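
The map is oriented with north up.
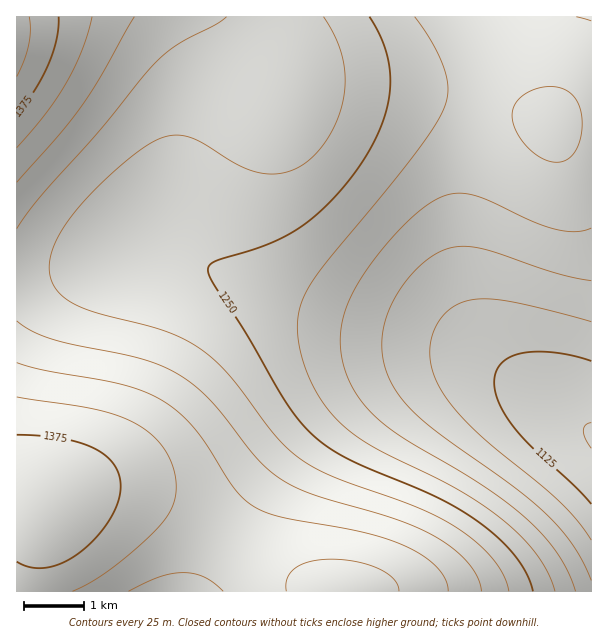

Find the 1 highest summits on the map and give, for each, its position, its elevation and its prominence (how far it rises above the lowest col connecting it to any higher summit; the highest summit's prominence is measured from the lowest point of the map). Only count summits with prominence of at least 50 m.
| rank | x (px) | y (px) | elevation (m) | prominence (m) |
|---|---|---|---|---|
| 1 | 41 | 503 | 1396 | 106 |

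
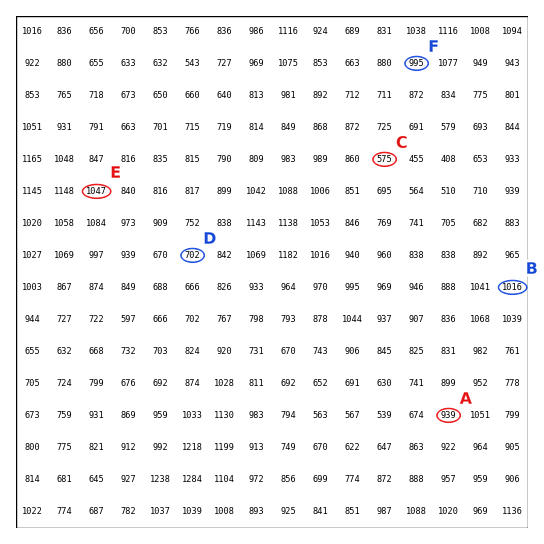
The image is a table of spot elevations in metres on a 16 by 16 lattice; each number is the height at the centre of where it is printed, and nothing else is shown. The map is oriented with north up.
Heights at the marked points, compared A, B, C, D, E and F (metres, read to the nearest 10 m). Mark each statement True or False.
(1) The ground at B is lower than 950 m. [False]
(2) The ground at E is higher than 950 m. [True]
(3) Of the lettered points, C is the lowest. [True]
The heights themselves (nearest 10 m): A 940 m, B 1020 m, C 570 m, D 700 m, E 1050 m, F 1000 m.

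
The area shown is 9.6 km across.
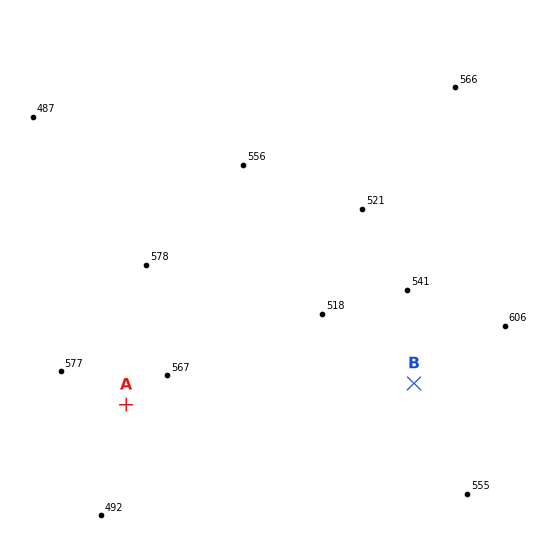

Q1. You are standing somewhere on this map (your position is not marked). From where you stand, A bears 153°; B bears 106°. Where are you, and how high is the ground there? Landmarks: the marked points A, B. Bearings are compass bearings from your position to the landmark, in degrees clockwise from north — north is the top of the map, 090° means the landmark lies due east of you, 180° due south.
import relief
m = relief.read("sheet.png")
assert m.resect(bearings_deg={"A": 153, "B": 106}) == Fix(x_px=64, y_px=283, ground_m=550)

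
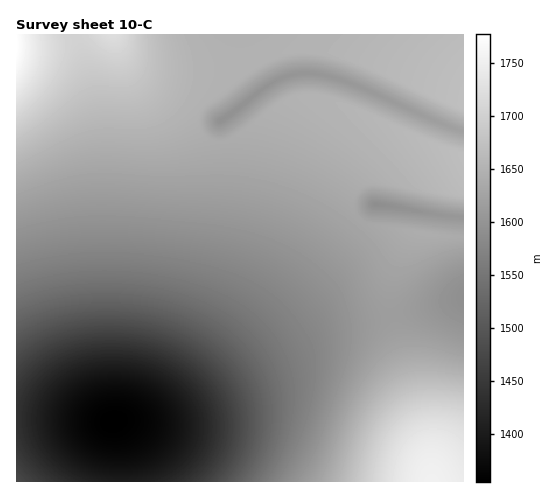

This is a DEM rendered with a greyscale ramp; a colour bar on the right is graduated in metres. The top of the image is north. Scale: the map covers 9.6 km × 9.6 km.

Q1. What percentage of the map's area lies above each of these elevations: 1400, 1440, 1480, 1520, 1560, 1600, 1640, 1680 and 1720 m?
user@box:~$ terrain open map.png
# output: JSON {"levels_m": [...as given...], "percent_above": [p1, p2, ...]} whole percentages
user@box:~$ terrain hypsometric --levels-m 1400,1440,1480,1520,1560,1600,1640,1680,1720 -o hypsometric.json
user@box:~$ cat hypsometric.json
{"levels_m": [1400, 1440, 1480, 1520, 1560, 1600, 1640, 1680, 1720], "percent_above": [94, 89, 84, 80, 73, 59, 32, 9, 3]}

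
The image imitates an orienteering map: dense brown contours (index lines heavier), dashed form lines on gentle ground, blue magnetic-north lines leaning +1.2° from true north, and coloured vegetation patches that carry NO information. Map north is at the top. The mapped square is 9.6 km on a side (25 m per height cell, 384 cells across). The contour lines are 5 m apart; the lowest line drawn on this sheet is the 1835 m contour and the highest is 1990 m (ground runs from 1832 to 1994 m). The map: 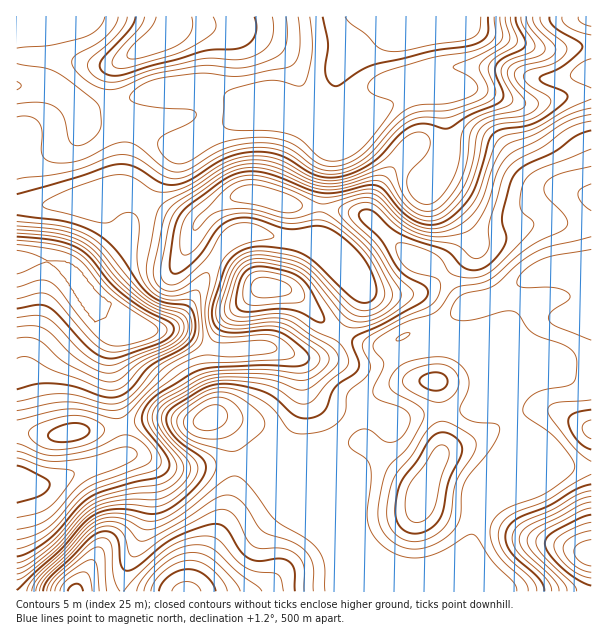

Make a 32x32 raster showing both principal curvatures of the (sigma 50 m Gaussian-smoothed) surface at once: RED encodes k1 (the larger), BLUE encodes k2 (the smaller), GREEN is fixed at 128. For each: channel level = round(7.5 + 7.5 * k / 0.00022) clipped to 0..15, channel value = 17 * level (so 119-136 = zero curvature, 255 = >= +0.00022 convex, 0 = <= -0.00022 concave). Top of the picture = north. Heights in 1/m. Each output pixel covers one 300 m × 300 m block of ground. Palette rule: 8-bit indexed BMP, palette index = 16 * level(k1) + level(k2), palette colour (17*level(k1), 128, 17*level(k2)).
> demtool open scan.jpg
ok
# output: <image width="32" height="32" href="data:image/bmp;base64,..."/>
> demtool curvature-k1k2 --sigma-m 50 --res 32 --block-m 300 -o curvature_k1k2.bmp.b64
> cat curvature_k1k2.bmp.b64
<image width="32" height="32" href="data:image/bmp;base64,Qk02CAAAAAAAADYEAAAoAAAAIAAAACAAAAABAAgAAAAAAAAEAAATCwAAEwsAAAABAAAAAAAAAIAAABGAAAAigAAAM4AAAESAAABVgAAAZoAAAHeAAACIgAAAmYAAAKqAAAC7gAAAzIAAAN2AAADugAAA/4AAAACAEQARgBEAIoARADOAEQBEgBEAVYARAGaAEQB3gBEAiIARAJmAEQCqgBEAu4ARAMyAEQDdgBEA7oARAP+AEQAAgCIAEYAiACKAIgAzgCIARIAiAFWAIgBmgCIAd4AiAIiAIgCZgCIAqoAiALuAIgDMgCIA3YAiAO6AIgD/gCIAAIAzABGAMwAigDMAM4AzAESAMwBVgDMAZoAzAHeAMwCIgDMAmYAzAKqAMwC7gDMAzIAzAN2AMwDugDMA/4AzAACARAARgEQAIoBEADOARABEgEQAVYBEAGaARAB3gEQAiIBEAJmARACqgEQAu4BEAMyARADdgEQA7oBEAP+ARAAAgFUAEYBVACKAVQAzgFUARIBVAFWAVQBmgFUAd4BVAIiAVQCZgFUAqoBVALuAVQDMgFUA3YBVAO6AVQD/gFUAAIBmABGAZgAigGYAM4BmAESAZgBVgGYAZoBmAHeAZgCIgGYAmYBmAKqAZgC7gGYAzIBmAN2AZgDugGYA/4BmAACAdwARgHcAIoB3ADOAdwBEgHcAVYB3AGaAdwB3gHcAiIB3AJmAdwCqgHcAu4B3AMyAdwDdgHcA7oB3AP+AdwAAgIgAEYCIACKAiAAzgIgARICIAFWAiABmgIgAd4CIAIiAiACZgIgAqoCIALuAiADMgIgA3YCIAO6AiAD/gIgAAICZABGAmQAigJkAM4CZAESAmQBVgJkAZoCZAHeAmQCIgJkAmYCZAKqAmQC7gJkAzICZAN2AmQDugJkA/4CZAACAqgARgKoAIoCqADOAqgBEgKoAVYCqAGaAqgB3gKoAiICqAJmAqgCqgKoAu4CqAMyAqgDdgKoA7oCqAP+AqgAAgLsAEYC7ACKAuwAzgLsARIC7AFWAuwBmgLsAd4C7AIiAuwCZgLsAqoC7ALuAuwDMgLsA3YC7AO6AuwD/gLsAAIDMABGAzAAigMwAM4DMAESAzABVgMwAZoDMAHeAzACIgMwAmYDMAKqAzAC7gMwAzIDMAN2AzADugMwA/4DMAACA3QARgN0AIoDdADOA3QBEgN0AVYDdAGaA3QB3gN0AiIDdAJmA3QCqgN0Au4DdAMyA3QDdgN0A7oDdAP+A3QAAgO4AEYDuACKA7gAzgO4ARIDuAFWA7gBmgO4Ad4DuAIiA7gCZgO4AqoDuALuA7gDMgO4A3YDuAO6A7gD/gO4AAID/ABGA/wAigP8AM4D/AESA/wBVgP8AZoD/AHeA/wCIgP8AmYD/AKqA/wC7gP8AzID/AN2A/wDugP8A/4D/AOD3/PqXg6O4uqqpqKanqJd2dXd3d4eHh3eHdWNicpGxcZS39+eEgYa5qZiHdoaouZaFh4eGhISFd3aEhYaXuNp0cXTn+beCg5eop5Z2dZeXloWHhZWmloWFdJXH2OfoyXZzcqf66bWThpemp4eGhoWFh4eVp7mpqJWUpcfIx6iod3Vyo8fHtoV1l6eol4d2dneHhoWXqbmoloWUlYV2h6l2dXOTpJamhnWGp6eXhnZ3h3d3dYaoyah1dYeEc3OFpnODgoGCc4WEY3OUpZZ2d3d3d3Z2lZfIx4Z0hnd3dXOThaeWhIJxYmBwkqKklnZ3h4eHh5aVdafYuJeEd3d3c6TW6Onpx6WDgqfauKaGh5aXl5eYmIZ0l8motqeFdnSGuaenuMnX1NPl+frauaenp5aGhoeWdmSEtIV1lqaWp8fIdoaWlnaElMfIyOrat6eYhYWXl5aFdYWllXV3hqeol4aGhpaXdnR1lYODuMnHt7ilpaioprfI2cq4hHeHhYWFhZeXhpeGlLbYyKaigoOVlINig4OElaWnuaWFd4eHd3aHmZiXl4VygoOU1MKAcHBgcIKTpcjIlYODhYd3h4d1dYaYmJiHc3RxYFBg4+SkcmKGyPbkxej4x4eFhXd2lpiXmIenl3R1g4CSopC1+vnIpcXn14RTc6W2xci4lYWXl5eXd6eWdIGRptrrwpCn+Ono+OeWclJykXGEuMjWp4aGdnZ2poRzgajW2OqngJLb+/nap4B1cZW3prSkdZbHuKeXl3GBcVGV16aGx+iToNbIlaSQhXNyp+n5yIZUZJaouLincnN0ldbHhnWX6LdwgICAgHRycab299bFxZV1hISGhobn19fXt5d2hJbZ95NgYJOlk6PX+fe1YnO1pqeXhnV1hdfYx7iYh4altMf39vb3+Pn19fj7x1NBU4aWp6iXh4eYh5enuLiouLaThKfp+vnox7WkpufUcmRzZIanmJioqJiGhYV2l6ioh2RjhKe5qJeVU0JTpPSldXVzdqipqJiYh5eGdXSFlpWEZHOCk5SWppRyYmBjxuiohXOFt6eHl4eHmIiHdnaGlpaGhoSDg4ODk4R3d3GFydm1pLfJuKa3uKiomIeGd4eYqLe4qId1doaGl4eHdYGjp5alpqeEYoOWp4WGhYWEk4JzdYWWlnV1dYaYhpaWlpOCc3JhcJCCkoGBhXV1lrfHlGFxcnOEhnWFppaGlqfIyKaWhYSl2fn4x7iop6bG1/j4x6eWhpeYl6enh3Z2hZWWyNjn5ebYpZOVt4eHh4Z1ltjo2Li2p6iYl5iHhoeHdXOCgnNkcoCAgZKSdnZ2dmVkhKaoqJaXmJiIiIeGd4eGd3eHd2KUttjZyMg="/>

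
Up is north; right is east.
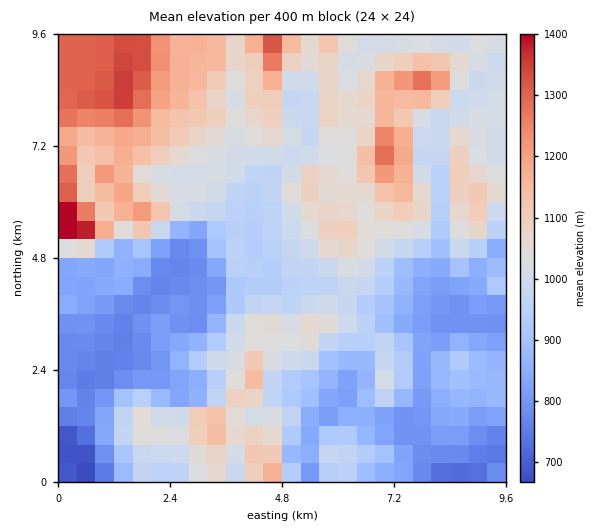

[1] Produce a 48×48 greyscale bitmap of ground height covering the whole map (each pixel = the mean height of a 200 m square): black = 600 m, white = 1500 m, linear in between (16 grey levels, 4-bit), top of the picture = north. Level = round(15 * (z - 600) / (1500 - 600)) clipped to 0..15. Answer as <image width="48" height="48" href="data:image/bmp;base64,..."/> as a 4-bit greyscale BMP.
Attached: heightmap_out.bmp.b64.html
<image width="48" height="48" href="data:image/bmp;base64,Qk32BAAAAAAAAHYAAAAoAAAAMAAAADAAAAABAAQAAAAAAIAEAAATCwAAEwsAABAAAAAAAAAAAAAAABEREQAiIiIAMzMzAERERABVVVUAZmZmAHd3dwCIiIgAmZmZAKqqqgC7u7sAzMzMAN3d3QDu7u4A////ACERI0VmZmZ3h2Z5qXUzVmVUREQyIiIiMyERI0VmZmZ4h3aJqWQ0VmZVVEQzIiIiMyERI0VmZmZ4h3eJqFQ1ZmZmVUQzMzMyIxESNFZnd3d4iHeJl1RFZmZVVUMzMzMzIhEiNGd3d3eJmIeJh2RFZmVVRDMzMzMzMxIjNWd4d3eJqYeIh3VEVVVUQzMzREQzMyMzNFeId3eJqYd3d3ZEREVEQzMzREQzNDMzNFd3dmZ4iId3d2ZUM0REREMzRERERDMzNFZ2ZURVZ4iHZmVVQzRFZUQzRERERTMyM0VVRDM0VomYZlVVRDRFd2RERFVVVTMyIzNEMzM0VnipdVVVVENFd2VERVVVVTMzMzMzNERFZmiZdmZlVERFZ2VERVVVRDMzMzMzM0VWdmiZdmZmVURFZ2VERVVVRDMzMzMzNEVWdmiId3d3ZVVVZ2VERWVVRDMzMzMzNERVZmeHd3d3ZVZVZ2VERFVERDMzMzMzREREVWd3d3eHdmZmZlRDM0RDMzMzMzMzQzMzRWd3h3eIh3dmVURDMzMzMzMzMzMzRDMzRWd3h3d4h3ZlVUREMzMzM0REMzMzMzMzNFZndmZnd2ZlVVREMzMzM0RERDMzMzMzNFVmZmZmZmZmVVREMzNEREREREQzMzMzNFZlVmZmZmZmZVREM0NEVURERERDMzMzNFZlVmZmZmd2ZVREREREVkREREVDMzMzNFZmVmZmZnd2ZVRERFVEVkRERERUMzMzRWZmVmZmd3d3ZlVURFZURVZmVERVQzMzRmZmZmZnd4h3dmZlVWZlRJmZdlVVQzMzVmZmZmZ3iIiHd3dmVWd2VN3cuGeHZUM0VmZmZmd3iIiHd3d2VXiHZe7tuYmqh2VEVmZmZmd4iIh3eHeHZXiYdu7bqIq6qHZmZmZmZmd4iIh3iIiHZXiYdty5iJqqmHd3dmZmZneIiId3iJmHZnmYd9uYiaqZh3d3d2ZmZniIh4d4iZmHZnmYd8uImqmId3d3d2ZmZniIh4iImamHZomYiMuIq6h3d3d3d3ZmZniIh3eJqqmGZomId8uYq6mHd3d3d3dmZmeIh3eKu6l2ZomHd7qYmqqYiHd3d3d3ZmZ3d3eKu7l2Z4h3d6qYiZmZmYh3d3d3d3dnd3eKvLl2Z4h3d6mZmZmZmZiId3d3h3dmd3d5u7l2Z4h3d6qZqqqqmZiIiHd4iHdmeId4q6l2Z3d3d7uqq7u6mZmYiId4mHZmeId4mph2Znd3d7zLvMy6qZmZiId5mGZniId4mZh3dmd3d8zMzMzLqpmZiHd5l2ZniId5mZiIh2d3d8zMzN3LqqmZiHd5mGZniId5qqqqqHZ3d8zMzM3LqqmZmHd5qHZniHd5mqu8uXZnd8zMzM3MuqmZmId5unZniHd4mqq7uodmd8zMzM3cuqmZmYd5u4d4h3d3iZmqqYh2Z8zMzM3cuqmZmYeJu5h4iHd3d4iIiHd3dszMzMzMupmaqYiKzKh4mHd3d3d3d3d3d8zMzMzMupmaqYibzKh4mYd3d3d3d3d3dw=="/>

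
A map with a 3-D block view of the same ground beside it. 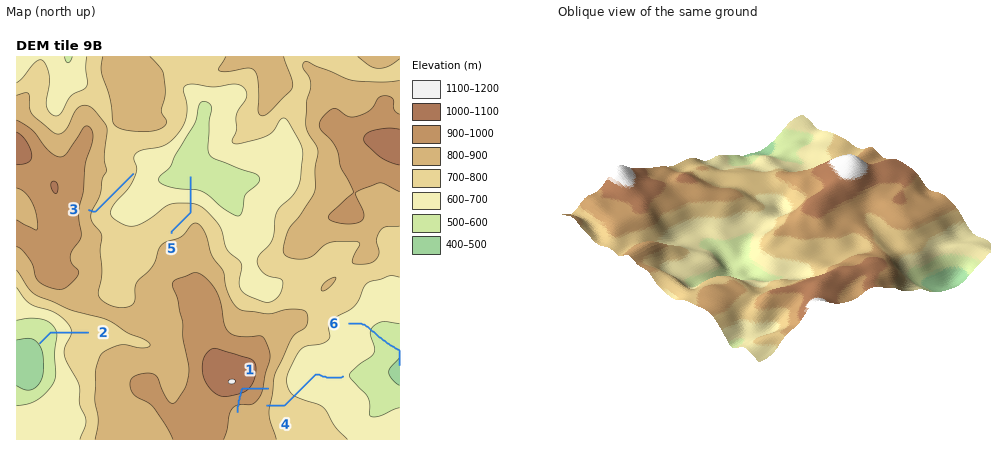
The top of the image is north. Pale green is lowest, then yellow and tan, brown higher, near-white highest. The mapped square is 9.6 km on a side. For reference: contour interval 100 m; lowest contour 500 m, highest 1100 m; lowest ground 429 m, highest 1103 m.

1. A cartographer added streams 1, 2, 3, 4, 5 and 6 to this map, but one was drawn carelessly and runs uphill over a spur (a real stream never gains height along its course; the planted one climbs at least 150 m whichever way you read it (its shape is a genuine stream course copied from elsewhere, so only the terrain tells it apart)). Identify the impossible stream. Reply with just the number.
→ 1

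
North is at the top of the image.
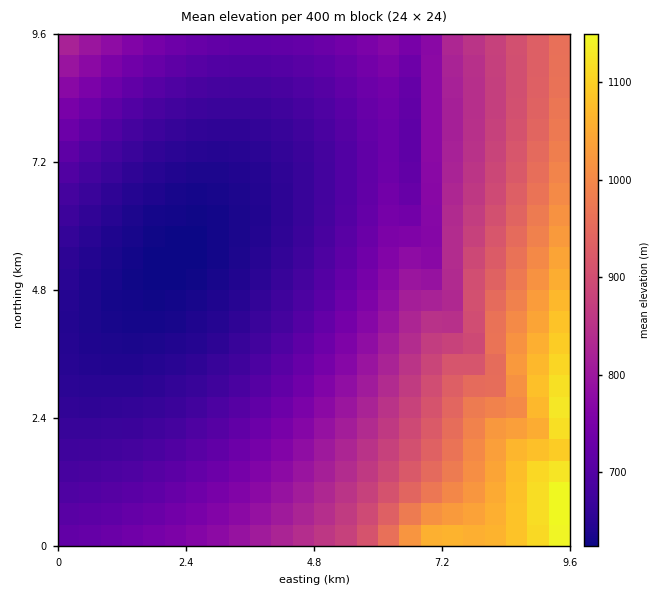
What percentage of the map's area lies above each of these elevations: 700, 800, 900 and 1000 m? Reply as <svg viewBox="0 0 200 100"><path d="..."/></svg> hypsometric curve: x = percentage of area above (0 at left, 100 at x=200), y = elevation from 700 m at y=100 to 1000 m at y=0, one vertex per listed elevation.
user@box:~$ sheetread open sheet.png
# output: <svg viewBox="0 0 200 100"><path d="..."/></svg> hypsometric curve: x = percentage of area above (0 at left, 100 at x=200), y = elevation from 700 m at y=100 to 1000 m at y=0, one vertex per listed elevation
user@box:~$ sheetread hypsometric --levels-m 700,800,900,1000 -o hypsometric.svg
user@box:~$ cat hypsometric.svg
<svg viewBox="0 0 200 100"><path d="M130 100l-58-33-30-34-22-33"/></svg>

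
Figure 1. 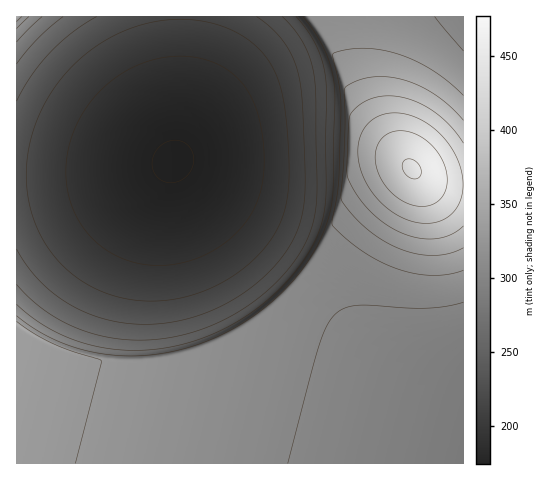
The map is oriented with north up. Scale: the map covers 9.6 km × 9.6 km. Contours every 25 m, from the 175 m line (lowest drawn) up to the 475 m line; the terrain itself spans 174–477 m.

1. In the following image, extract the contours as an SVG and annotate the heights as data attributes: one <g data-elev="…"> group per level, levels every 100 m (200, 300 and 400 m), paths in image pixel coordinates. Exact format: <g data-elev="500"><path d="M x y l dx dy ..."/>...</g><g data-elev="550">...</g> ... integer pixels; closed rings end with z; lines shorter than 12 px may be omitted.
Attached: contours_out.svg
<g data-elev="200"><path d="M150 265l-20-4-19-8-16-12-13-16-10-18-5-20-1-21 3-21 8-21 12-20 14-16 18-14 20-10 21-6 21-2 20 3 17 6 14 9 11 13 8 15 7 21 4 24 0 24-3 21-6 16-9 14-11 13-15 12-17 9-17 6-18 3z"/></g><g data-elev="300"><path d="M17 42l25-25"/><path d="M296 17l11 13 8 14 6 13 4 16 2 22-1 100-3 23-8 22-14 24-18 22-29 25-33 19-34 13-21 5-19 2-35-1-35-8-32-15-28-22"/></g><g data-elev="400"><path d="M463 143l-11-16-15-13-17-10-16-6-18-2-15 3-13 7-7 7-1 4-3 43 0 16 10 19 15 18 12 10 12 7 13 6 12 2 12 1 12-2 10-5 8-6"/></g>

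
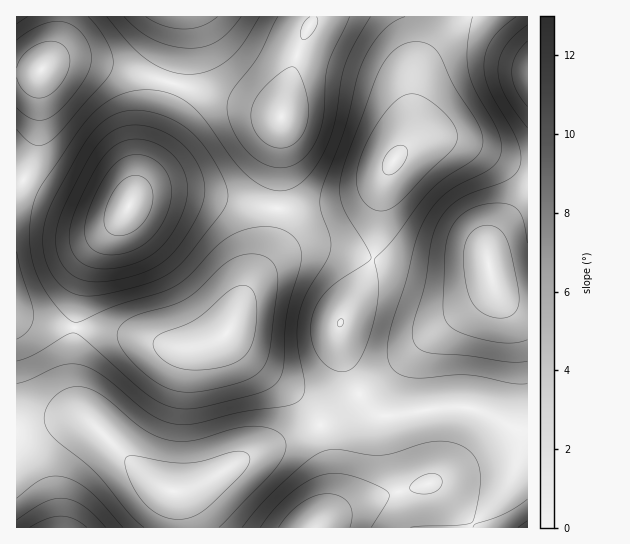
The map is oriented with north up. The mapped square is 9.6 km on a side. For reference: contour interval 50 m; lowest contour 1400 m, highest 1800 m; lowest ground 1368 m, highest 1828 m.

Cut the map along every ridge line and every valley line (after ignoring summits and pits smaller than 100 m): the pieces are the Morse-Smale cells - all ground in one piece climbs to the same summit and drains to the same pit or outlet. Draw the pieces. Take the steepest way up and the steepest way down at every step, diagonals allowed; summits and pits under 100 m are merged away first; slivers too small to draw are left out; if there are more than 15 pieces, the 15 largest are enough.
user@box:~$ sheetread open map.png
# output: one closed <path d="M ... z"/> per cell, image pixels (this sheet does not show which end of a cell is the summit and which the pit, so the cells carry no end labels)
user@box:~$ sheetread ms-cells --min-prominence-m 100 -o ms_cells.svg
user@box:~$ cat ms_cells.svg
<path d="M450 139l-24 0-12 4-13 9-10 13-10 26-4 48-5 24-11 24-21 36-1 11 2 17 8 24 10 19 5 8 14 13 13 1 46-8 25-1 21 5 32 17 12 2 1-266-21-5-34-15z"/><path d="M58 16l-42 1 0 298 21 8 37 5 3-25 8-32 14-26 22-27 11-17 39-118-32-10-56-12-25 0-15 7 13-25 3-14z"/><path d="M83 328l-8 1-3 21 1 39 6 18 4 7 50 50 24 20 12 7 8 1 16-4 74-41 53-22-8-15-14-14-52-40-20-23-4 4-19 8-22 3-51-13z"/><path d="M462 407l-25 1-46 8-34-5-35 13-2 2 8 23 4 37-4 23-11 18 210 1 1-97-13-2-32-17z"/><path d="M186 193l-43 2-6 2-8 8-8 13-22 27-11 20-11 38-2 25 48 5 58 15 17-1 13-4 11-6 7-7 11-27 29-54 6-19 2-21z"/><path d="M426 16l-113 1-17 40-15 57-3 94 31 1 34-6 24-11 17-15 21-31 6-12 2-57 12-40z"/><path d="M386 173l-15 16-28 14-34 6-31-1-9 41-17 30-25 54 2 6 17 17 52 40 14 14 9 15 36-14 18 2-11-11-15-27-8-24-2-21 2-11 20-32 11-24 5-24 4-48z"/><path d="M527 16l-100 1-2 20-12 40-1 50-9 24 11-8 12-4 24 0 23 6 38 16 17 2z"/><path d="M81 419l-23 1-42 10 0 97 163 1 1-17-4-18-15-6-10-7-58-56z"/><path d="M173 83l-2 0-39 118 7-5 12-3 35 0 91 15 4-91-22-9z"/><path d="M319 425l-52 22-74 41-15 3-2 3 4 17 0 16 137 1 11-19 4-23-4-37z"/><path d="M313 16l-131 0-3 38-7 28 109 34 15-59 8-22 8-13z"/><path d="M181 16l-122 0-3 27-7 16-5 7 14-5 25 0 30 6 58 16 9-38z"/><path d="M18 316l-2 1 0 112 7 0 43-10 15 0 8 2-10-14-6-18-1-39 3-21-38-6z"/>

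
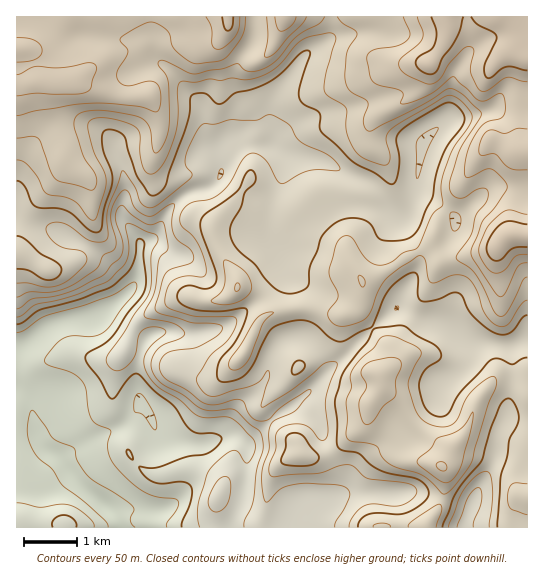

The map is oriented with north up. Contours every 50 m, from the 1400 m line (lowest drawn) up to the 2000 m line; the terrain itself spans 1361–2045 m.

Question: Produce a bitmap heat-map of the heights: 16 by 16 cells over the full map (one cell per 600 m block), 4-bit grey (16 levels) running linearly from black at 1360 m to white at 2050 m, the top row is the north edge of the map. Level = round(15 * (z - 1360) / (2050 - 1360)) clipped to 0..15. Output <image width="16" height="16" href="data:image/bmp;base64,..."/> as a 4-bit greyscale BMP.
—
<image width="16" height="16" href="data:image/bmp;base64,Qk32AAAAAAAAAHYAAAAoAAAAEAAAABAAAAABAAQAAAAAAIAAAAATCwAAEwsAABAAAAAAAAAAAAAAABEREQAiIiIAMzMzAERERABVVVUAZmZmAHd3dwCIiIgAmZmZAKqqqgC7u7sAzMzMAN3d3QDu7u4A////ACIRJFZmeJh5ERIzVnd4mnkREyNFiJqrmREiJFZ3qqmoEjNXiIermJkSNFaJiIqYiDIjV3mZqIiZdkJoqYmpiauYdFeYiama3YiFaJiImIrOmqeHiIiIiryrqKd4d5mJzbuZuHd4qoi93My5mImryszd3Lu7mbzd3tzMzNvKu97u"/>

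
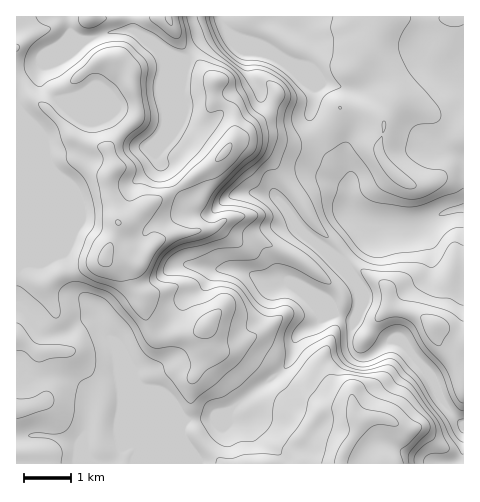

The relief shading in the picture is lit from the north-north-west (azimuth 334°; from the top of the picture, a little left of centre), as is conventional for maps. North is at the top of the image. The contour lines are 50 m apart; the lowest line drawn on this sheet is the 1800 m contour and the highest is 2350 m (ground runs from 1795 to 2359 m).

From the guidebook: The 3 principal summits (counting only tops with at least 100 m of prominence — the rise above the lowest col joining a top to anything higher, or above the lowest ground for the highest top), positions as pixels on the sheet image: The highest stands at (105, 258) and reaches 2359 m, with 564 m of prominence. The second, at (360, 420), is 2268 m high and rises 151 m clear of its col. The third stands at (433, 325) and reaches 2074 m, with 128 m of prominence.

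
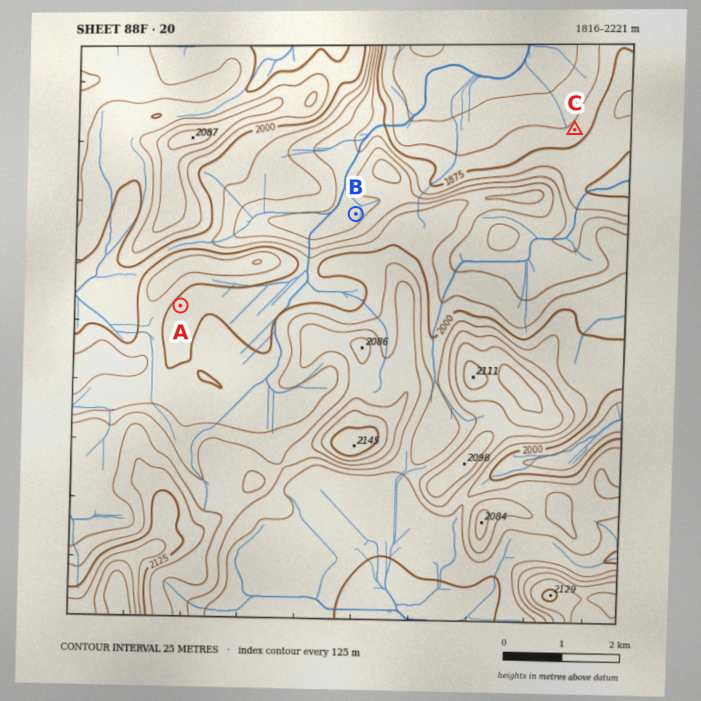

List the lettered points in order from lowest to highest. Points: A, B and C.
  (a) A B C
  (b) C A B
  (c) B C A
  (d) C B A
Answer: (d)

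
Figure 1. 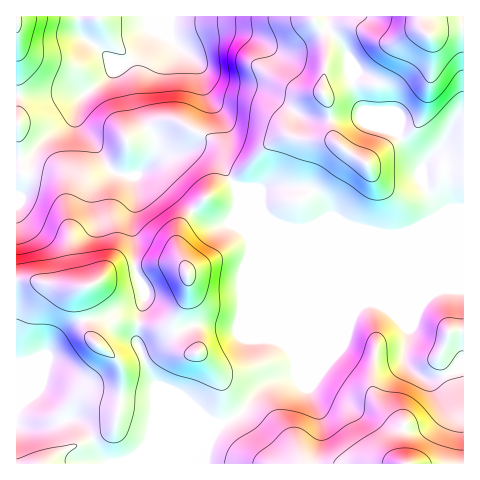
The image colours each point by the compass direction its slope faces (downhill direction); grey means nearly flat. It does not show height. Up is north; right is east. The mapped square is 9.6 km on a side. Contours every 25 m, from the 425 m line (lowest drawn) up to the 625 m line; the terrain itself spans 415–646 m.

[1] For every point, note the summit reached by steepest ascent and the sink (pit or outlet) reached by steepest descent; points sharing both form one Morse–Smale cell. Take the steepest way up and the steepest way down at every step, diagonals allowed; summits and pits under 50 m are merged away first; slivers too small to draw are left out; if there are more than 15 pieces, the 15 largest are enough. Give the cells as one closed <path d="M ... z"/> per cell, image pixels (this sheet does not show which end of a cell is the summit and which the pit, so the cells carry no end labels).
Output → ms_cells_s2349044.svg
<path d="M77 106l-4 10-10 10-16 10-10 11-7 14-5 26-5 9-4 0 0 267 188 1 5-20 8-14 7-8 14-7 26-30 13-6 18-4-1-20-42-99-3-18-12-30 0-20-18-30-13-10-11 0-15 6-15 2-28 20-13 0-11-4-7-8-13-23-14-16-2-6z"/><path d="M463 16l-305 0-15 30-17 18 6 6 2 7 2 24 5 15 15 27-2 15-6 8 17-10 15-2 15-6 14 1 10 9 16 27 35 34 17 8 15 1 10-3 36 0 37 9 32-4 46 0z"/><path d="M236 185l1 23 12 30 3 18 42 99 1 20-18 4-13 6-26 30-14 7-7 8-8 14-4 19 258 1 1-234-47 0-32 4-37-9-36 0-10 3-9 0-16-4-7-5z"/><path d="M78 16l-62 1 1 143 14-4 16-20 16-10 10-10 6-15 6-8 41-30-16-4-12-11-15-10-4-7z"/><path d="M125 64l-44 33-3 7-1 15 36 53 11 4 13 0 17-18 2-15-15-27-5-15-2-24-2-7z"/><path d="M32 155l-16 5 1 36 3 0 5-9z"/>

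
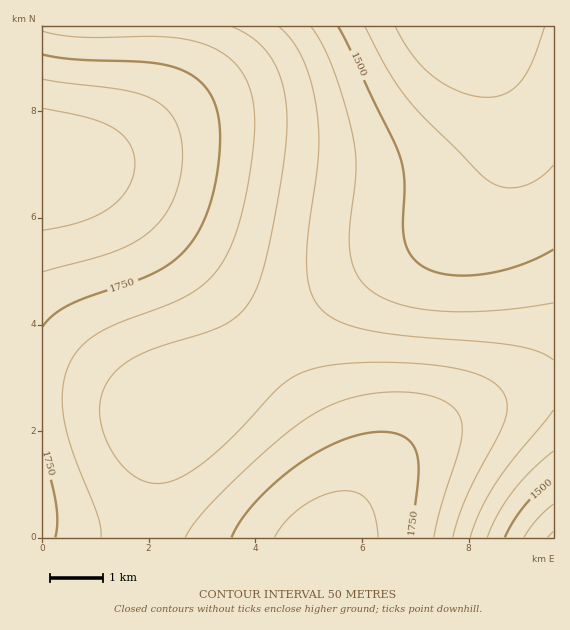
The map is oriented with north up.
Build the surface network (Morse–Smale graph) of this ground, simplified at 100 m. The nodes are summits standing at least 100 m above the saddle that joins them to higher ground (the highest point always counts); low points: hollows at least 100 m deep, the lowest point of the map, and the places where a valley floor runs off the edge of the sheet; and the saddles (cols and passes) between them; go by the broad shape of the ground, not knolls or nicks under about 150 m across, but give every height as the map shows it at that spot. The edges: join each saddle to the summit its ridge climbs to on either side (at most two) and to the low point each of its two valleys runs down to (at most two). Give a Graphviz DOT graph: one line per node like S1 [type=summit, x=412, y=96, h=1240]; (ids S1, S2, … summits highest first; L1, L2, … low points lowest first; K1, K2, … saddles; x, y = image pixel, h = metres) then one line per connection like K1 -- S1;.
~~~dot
graph terrain {
  S1 [type=summit, x=44, y=165, h=1895];
  S2 [type=summit, x=327, y=537, h=1828];
  L1 [type=low, x=461, y=27, h=1352];
  L2 [type=low, x=553, y=537, h=1391];
  K1 [type=saddle, x=144, y=537, h=1683];
  K2 [type=saddle, x=553, y=387, h=1608];
  K1 -- S1;
  K1 -- S2;
  K1 -- L1;
  K2 -- S2;
  K2 -- L1;
  K2 -- L2;
}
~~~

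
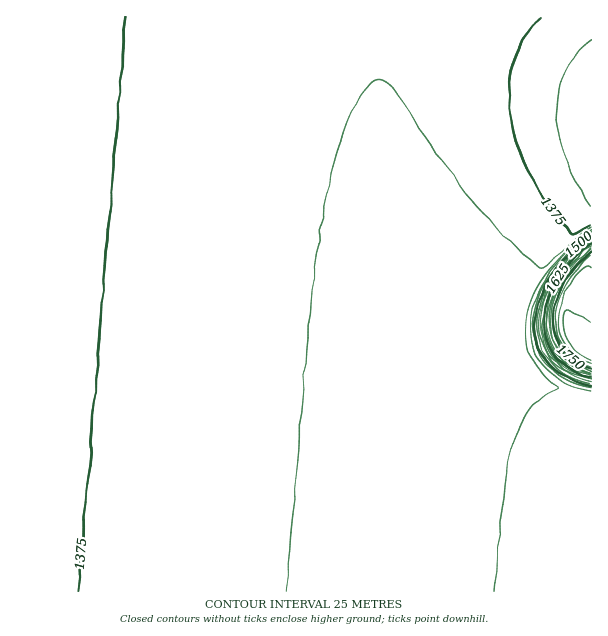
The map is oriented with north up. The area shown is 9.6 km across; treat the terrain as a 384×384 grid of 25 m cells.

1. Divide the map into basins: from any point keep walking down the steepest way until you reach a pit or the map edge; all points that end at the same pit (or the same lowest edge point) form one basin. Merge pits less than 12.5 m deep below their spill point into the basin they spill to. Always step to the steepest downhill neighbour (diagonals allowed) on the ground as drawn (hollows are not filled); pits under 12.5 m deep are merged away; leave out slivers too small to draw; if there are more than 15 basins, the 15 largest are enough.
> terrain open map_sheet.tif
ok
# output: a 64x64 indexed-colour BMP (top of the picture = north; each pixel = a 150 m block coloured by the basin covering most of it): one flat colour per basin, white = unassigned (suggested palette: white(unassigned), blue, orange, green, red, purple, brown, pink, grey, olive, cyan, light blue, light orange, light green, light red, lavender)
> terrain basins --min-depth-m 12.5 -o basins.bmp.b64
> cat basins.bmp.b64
<image width="64" height="64" href="data:image/bmp;base64,Qk12CAAAAAAAAHYAAAAoAAAAQAAAAEAAAAABAAQAAAAAAAAIAAATCwAAEwsAABAAAAAAAAAA////ALR3HwAOf/8ALKAsACgn1gC9Z5QAS1aMAMJ34wB/f38AIr28AM++FwDox64AeLv/AIrfmACWmP8A1bDFABERERERERERERERERERERERERERERERERERERERERERERERERERERERERERERERERERERERERERERERERERERERERERERERERERERERERERERERERERERERERERERERERERERERERERERERERERERERERERERERERERERERERERERERERERERERERERERERERERERERERERERERERERERERERERERERERERERERERERERERERERERERERERERERERERERERERERERERERERERERERERERERERERERERERERERERERERERERERERERERERERERERERERERERERERERERERERERERERERERERERERERERERERERERERERERERERERERERERERERERERERERERERERERERERERERERERERERERERERERERERERERERERERERERERERERERERERERERERERERERERERERERERERERERERERERERERERERERERERERERERERERERERERERERERERERERERERERERERERERERERERERERERERERERERERERERERERERERERERERERERERERERERERERERERERERERERERERERERERERERERERERERERERERERERERERERERERERERERERERERERERERERERERERERERERERERERERERERERERERERERERERIRERERERERERERERERERERERERERERERERERERERESIhERERERERERERERERERERERERERERERERERERERESIiERERERERERERERERERERERERERERERERERERERESIiIRERERERERERERERERERERERERERERERERERERESIiIhERERERERERERERERERERERERERERERERERERESIiIiERERERERERERERERERERERERERERERERERERESIiIiIRERERERERERERERERERERERERERERERERERESIiIiIhERERERERERERERERERERERERERERERERERESIiIiIiERERERERERERERERERERERERERERERERERESIiIiIiIRERERERERERERERERERERERERERERERERESIiIiIiIhERERERERERERERERERERERERERERERERERIiIiIiIiERERERERERERERERERERERERERERERERERIiIiIiIiIRERERERERERERERERERERERERERERERERIiIiIiIiIhERERERERERERERERERERERERERERERERIiIiIiIiIiEREREREREREREREREREREREREREREREREiIiIiIiIiIREREREREREREREREREREREREREREREREiIiIiIiIiIhEREREREREREREREREREREREREREREREiIiIiIiIiIiERERERERERERERERERERERERERERERESIiIiIiIiIiIRERERERERERERERERERERERERERERESIiIiIiIiIiIhERERERERERERERERERERERERERERERIiIiIiIiIiIiERERERERERERERERERERERERERERERIiIiIiIiIiIiIREREREREREREREREREREREREREREREiIiIiIiIiIiIhEREREREREREREREREREREREREREREiIiIiIiIiIiIiERERERERERERERERERERERERERERESIiIiIiIiIiIiIRERERERERERERERERERERERERERESIiIiIiIiIiIiIhERERERERERERERERERERERERERERIiIiIiIiIiIiIiEREREREREREREREREREREREREREREiIiIiIiIiIiIiIREREREREREREREREREREREREREREiIiIiIiIiIiIiIhERERERERERERERERERERERERERESIiIiIiIiIiIiIiERERERERERERERERERERERERERERIiIiIiIiIiIiIiIREREREREREREREREREREREREREREiIiIiIiIiIiIiIhEREREREREREREREREREREREREREiIiIiIiIiIiIiIiERERERERERERERERERERERERERESIiIiIiIiIiIiIiIRERERERERERERERERERERERERERIiIiIiIiIiIiIiIhEREREREREREREREREREREREREREiIiIiIiIiIiIiIiERERERERERERERERERERERERERESIiIiIiIiIiIiIiIRERERERERERERERERERERERERERIiIiIiIiIiIiIiIhEREREREREREREREREREREREREREiIiIiIiIiIiIiIiEREREREREREREREREREREREREREiIiIiIiIiIiIiIiIRERERERERERERERERERERERERESIiIiIiIiIiIiIiIhERERERERERERERERERERERERERIiIiIiIiIiIiIiIiEREREREREREREREREREREREREREiIiIiIiIiIiIiIiIRERERERERERERERERERERERERERIiIiIiIiIiIiIiIhEREREREREREREREREREREREREREiIiIiIiIiIiIiIiERERERERERERERERERERERERERESIiIiIiIiIiIiIiIRERERERERERERERERERERERERERIiIiIiIiIiIiIiIhEREREREREREREREREREREREREREiIiIiIiIiIiIiIi"/>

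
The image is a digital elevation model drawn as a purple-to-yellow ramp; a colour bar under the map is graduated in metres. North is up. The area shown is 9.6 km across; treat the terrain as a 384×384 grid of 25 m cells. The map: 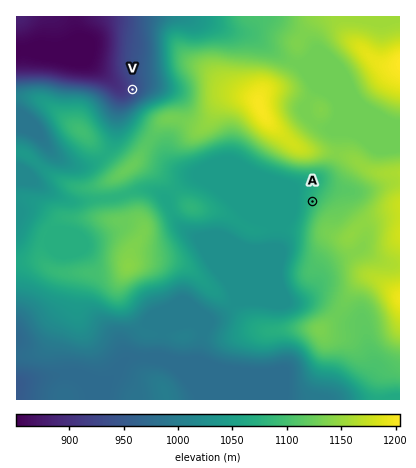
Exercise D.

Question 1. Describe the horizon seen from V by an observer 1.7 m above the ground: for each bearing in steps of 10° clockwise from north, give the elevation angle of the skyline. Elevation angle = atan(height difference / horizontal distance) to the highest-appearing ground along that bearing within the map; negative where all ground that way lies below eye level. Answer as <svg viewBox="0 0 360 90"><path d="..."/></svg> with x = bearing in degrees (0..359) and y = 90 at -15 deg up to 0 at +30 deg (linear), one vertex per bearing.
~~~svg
<svg viewBox="0 0 360 90"><path d="M0 57l10-1 10-1 10-2 10-4 10-2 10-2 10 0 10 0 10 1 10-1 10-3 10-3 10-2 10-1 10 0 10 2 10 3 10 3 10 3 10 2 10 0 10-1 10-1 10 1 10 1 10 2 10 5 10 6 10 1 10-1 10 1 10 0 10 0 10-2 10-2"/></svg>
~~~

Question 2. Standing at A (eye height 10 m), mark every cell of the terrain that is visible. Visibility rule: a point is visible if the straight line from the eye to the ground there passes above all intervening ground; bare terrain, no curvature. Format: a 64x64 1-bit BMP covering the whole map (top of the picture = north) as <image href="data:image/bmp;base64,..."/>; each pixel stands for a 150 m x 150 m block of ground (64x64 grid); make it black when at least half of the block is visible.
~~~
<image width="64" height="64" href="data:image/bmp;base64,Qk0+AgAAAAAAAD4AAAAoAAAAQAAAAEAAAAABAAEAAAAAAAACAAATCwAAEwsAAAIAAAAAAAAA////AAAAAAAAADDgAAAAAAAAGOAAAAAAAAAB4AAAAAAAAAPgAAAAAAAAAAAAAAAAAAAAAAAAAAAAAAAAAAAAAAAAAAAAAAAAAAAAAAAAAAAAAAAAAAAAAAAAAAAAAAAAAAAAAABgAAAAAAAAB/AAAAAAAAAP8AAAAAAAAA/gAAAAADAAH+AAAAAAMAA/4AAAAAAgAH/gAAAAACAA//AAAAAAIAH/8AAAAAAY4//wAAAAAB////AAAAAAH///8AAAAAAf///wAAAAAB////AAAAAAD//A8AAAAAAP/wBAAAAAAAf+AfwAAAAAB/8D/wAAAAAHw8//wAAAAAeD///gAAAADwf//+AAAAAOB///8AAAAA4P///wAAAD/x////gAAAH//////AAAAP//////AAAAf//////wAAAf/////8AAAA//////AAAAD/////gAAAAH///+AAAAAAOP//AAAAAAAwf/4AAAAAAAA/5gAAAAAAAA+AAAAAAAAAB4AAAAAAAAAHAAAAAAAAAAAAAAAAAAAAAAAAAAAAAAAAAAAAAAAAAAAAAAAAAAAAAAAAAAAAAAAAAAAAAAAAAAAAAAAAAAAAAAAAAAAAAAAAAAAAAAAAAAAAAAAAAAAAAAAAAAAAAAAAAAAAAAAAAAAAAAAAAAAAAAAAAAAAAAAAAAAAAAAAAAAAAAAA=="/>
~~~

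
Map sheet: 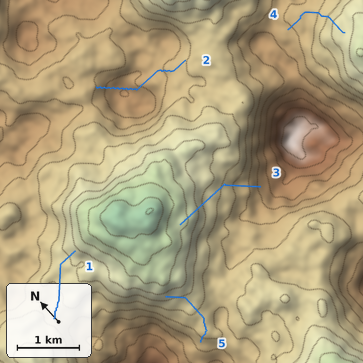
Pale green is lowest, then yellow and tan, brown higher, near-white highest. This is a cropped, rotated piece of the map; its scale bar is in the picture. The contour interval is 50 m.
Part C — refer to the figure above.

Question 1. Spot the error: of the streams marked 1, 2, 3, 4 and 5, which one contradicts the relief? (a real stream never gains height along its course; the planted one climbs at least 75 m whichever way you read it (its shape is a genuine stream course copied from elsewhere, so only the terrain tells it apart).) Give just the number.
2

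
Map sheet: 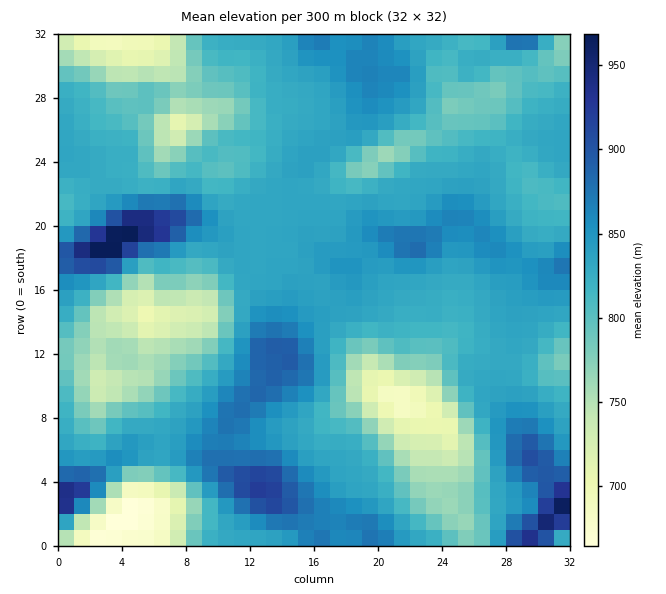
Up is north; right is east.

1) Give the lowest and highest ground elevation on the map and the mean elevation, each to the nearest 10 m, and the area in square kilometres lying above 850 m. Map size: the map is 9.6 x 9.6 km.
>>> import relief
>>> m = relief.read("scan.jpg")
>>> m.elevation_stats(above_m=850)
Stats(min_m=660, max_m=980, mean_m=820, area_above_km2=19.5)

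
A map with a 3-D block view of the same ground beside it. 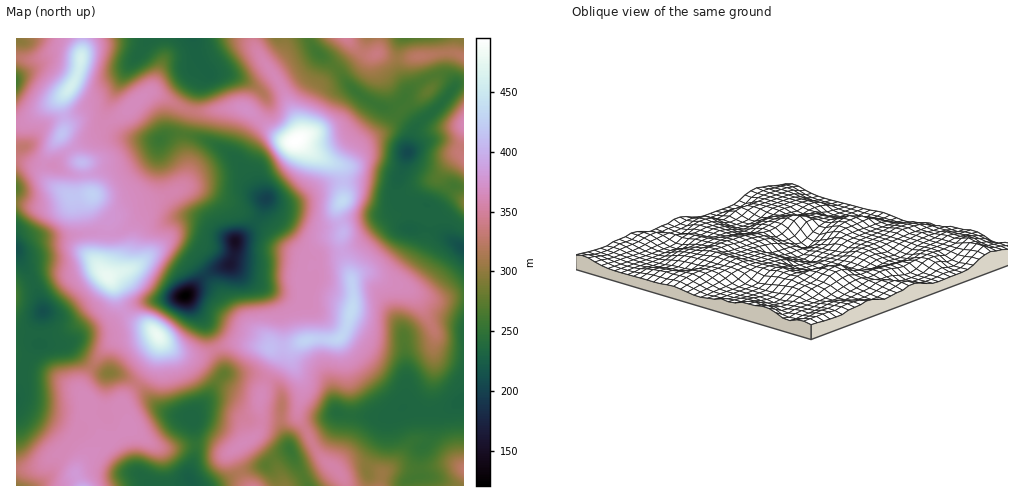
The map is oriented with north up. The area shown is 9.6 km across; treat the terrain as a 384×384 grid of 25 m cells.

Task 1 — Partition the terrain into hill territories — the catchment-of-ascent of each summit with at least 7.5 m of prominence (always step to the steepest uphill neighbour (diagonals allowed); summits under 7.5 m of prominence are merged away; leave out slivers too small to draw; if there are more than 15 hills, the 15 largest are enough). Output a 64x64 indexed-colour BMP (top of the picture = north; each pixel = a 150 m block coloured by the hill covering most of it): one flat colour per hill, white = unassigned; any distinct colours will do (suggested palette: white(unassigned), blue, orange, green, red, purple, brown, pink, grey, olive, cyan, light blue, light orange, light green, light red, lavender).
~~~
<image width="64" height="64" href="data:image/bmp;base64,Qk12CAAAAAAAAHYAAAAoAAAAQAAAAEAAAAABAAQAAAAAAAAIAAATCwAAEwsAABAAAAAAAAAA////ALR3HwAOf/8ALKAsACgn1gC9Z5QAS1aMAMJ34wB/f38AIr28AM++FwDox64AeLv/AIrfmACWmP8A1bDFADMzMzMzMzMzMzMzMzEREAAAAAERGZmZmZkRERG7u7u7MzMzMzMzMzMzMzMzMREREAAAAREZmZmZmRERERu7u7szMzMzMzMzMzMzMzMxEREREQAREZmZmZmZEREREbu7uzMzMzMzMzMzMzMzMzERERERERERmZmZmZkRERERu7u7MzMzMzMzMzMzMzMzMxERERERERmZmZmZmZERERG7u7szMzMzMzMzMzMzMzMzERERERERGZmZmZmZkREREbu7uzMzMzMzMzMzMzMzMzMREREREREZmZmZmZmZERERG7u7MzMzMzMzMzMzMzMzMRERERERESIpmZmZmZkREREbu7szMzMzMzMzMzMzMzMxERERERERIiKZmZmZmRERERu7uzMzMzMzMzMzMzMzMzEREREREREiIiKZmZmZkRERG7u7MzMzMzMzMzMzMzNERBERERERESIiIiIiIiIiEREbu7szMzMzMzMzMzMzREREERERERERIiIiIiIiIiIiIiIiKzMzMzMzMzMzMzRERERBEREREREiIiIiIiIiIiIiIiIiMzMzMzMzMzMzREREREQRERERESIiIiIiIiIiIiIiIiIzMzMzMzMzMzREREREREERERESIiIiIiIiIiIiIiIiIgMzMzMzMzMzREREREREQREREiIiIiIiIiIiIiIiIiIiAzMzMzMzREREREREREREIiIiIiIiIiIiIiIiIiIiIiIDMzMzM0REREREREREREIiIiIiIiIiIiIiIiIiIiIiIgAzMzM0REREREREREREQiIiIiIiIiIiIiIiIiIiIiIiADMzM0RERERERERERERCIiIiIiIiIiIiIiIiIiIiIiIABmZmRERERERERERERCIiIiIiIiIiIiIiIiIiIiIiIgAGZmZkREREREREREREIiIiIiIiIiIiIiIiIiIiIiIiAAZmZmZmREREREREREIiIiIiIiIiIiIiIiIiIiIiIiIABmZmZmZmREREREREQiIiIiIiIiIiIiIiIiIiIiIiIgAAZmZmZmZkREREREQiIiIiIiIiIiIiIiIiIiIiIiIiAABmZmZmZmZEREREQiIiIiIiIiIiIiIiIiIiIiIiIiIABmZmZmZmZmZmRERCIiIiIiIiIiIiIiIiIiIiIiIiIgAGZmZmZmZmZmZmZmIiIiIiIiIiIiIiIiIiIiIiIiIiAAZmZmZmZmZmZmZmZiIiIiIhERERIiIiIiIiIiIiIiIAZmZmZmZmZmZmZmZmIiIiIRERERESIiIiIiIiIiIiIgBmZmZmZmZmZmZmZmZmIiIRERERERIiIiIiIiIiIiIiBmZmZmZmZmZmZmZmZmZmIREREREREiIiIiIiIiIiIiIGZmZmZmZmZmZmZmZmZmZhERERERESIiIiIiIiIiIiImZmZmZmZmZmZmZmZmZmZmERERERERERIiIiIiIiIiIiVmZmZmZmZmZmZmZmZmZmYREREREREREREiIiIiIiIiBVVVZmZmZmZmZmZmZmZmZVERERERERERERIiIiIiIiAFVVVVVVVVVWZmZmZmZmVVVRERERERERERESIiIiIRAAVVVVVVVVVVVWZmZmZmVVVVURERERqqoRERESIRERAABVVVVVVVVVVVVmZlVVVVVVVVERGqqqqqqqoREREREAAFVVVVVVVVVVVVVVVVVVVVVVURqqqqqqqqqqqhEREQAAVVVVVVVVVVVVVVVVVVVVVVVRoRqqqqqqqqqqqIiIAABVVVVVVVVVVVVVVVVVVVVVVVERERGqqqqqqqqIiIiAAFVVVVVVVVVVVVVVVVVVVVVVERERERqqqqqqqoiIiIgAVVVVVVVVVVVVVVVVVVVVVVURERERERERERERiIiIiIhVVVVV/1VVVVVVVVVVVVVVUREREREREREREREYiIiIiFVVVf////9VVVVVVVVVVVURERERERERERERERiIiIiIVe7u///////1VVVVVVVVVREREREREREREREREYiIiIhe7u7v///////1VVVVVVURERERERERERERERERiIiIiH7u7u7v//////9VVVVVURERERERERERERERERGIiIiId37u7u7v///0REVVVVEREREREREREREREREREYiIiIh3fu7u7u7uREREREQRERERERERERERERERERERGIiIiHd37u7u7uRERERERBEREREREREREREREREREREYiIiId3d37u7u5EREREREQRERERERERERERERERERERCIiIh3d3d3fu7kRERERERBERERERERERERERERERERAACIiHd3d3d3d3REREREREERERERERERERERERERzBAAAAiId3d3d3d3d0REREREQREREREREREREREREczMwAAACIh3d3d3d3d3REREREREERERERERERERERHMzMzMAAAAiHd3d3d3d3d0REREREQRERERERERERERHMzMzMzQAADYd3d3d3d3d3REREREREEREREREREREREczMzMzd3QDd13d3d3d3d3d0REREREQREREREREREREQzMzMzN3d3d3Xd3d3d3d3d3dEREREQREREREREREREQAMzMzM3d3d3dd3d3d3d3d3d0RERERBEREREREREREQAADMzMzd3d3d13d3d3d3d3d3dEREREEREREREREREQAAAAzMzN3d3d3Xd3d3d3d3d3d3REREEREREREREREQAAAADMzM3d3d3d"/>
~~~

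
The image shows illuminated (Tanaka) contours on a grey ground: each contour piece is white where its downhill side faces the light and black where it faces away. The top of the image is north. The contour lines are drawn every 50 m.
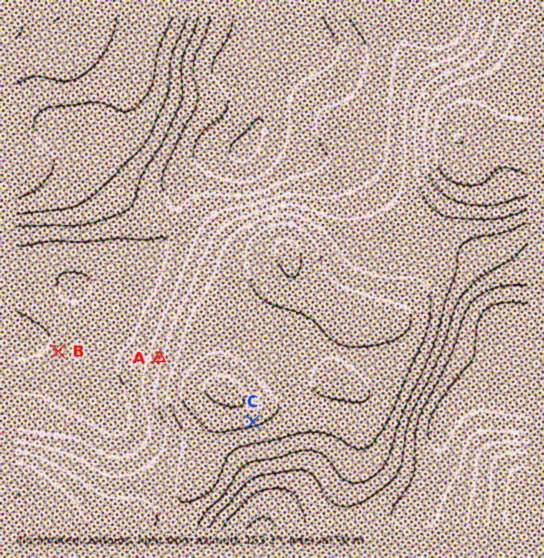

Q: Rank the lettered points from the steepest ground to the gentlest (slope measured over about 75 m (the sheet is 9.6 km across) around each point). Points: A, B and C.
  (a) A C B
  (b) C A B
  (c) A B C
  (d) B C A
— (a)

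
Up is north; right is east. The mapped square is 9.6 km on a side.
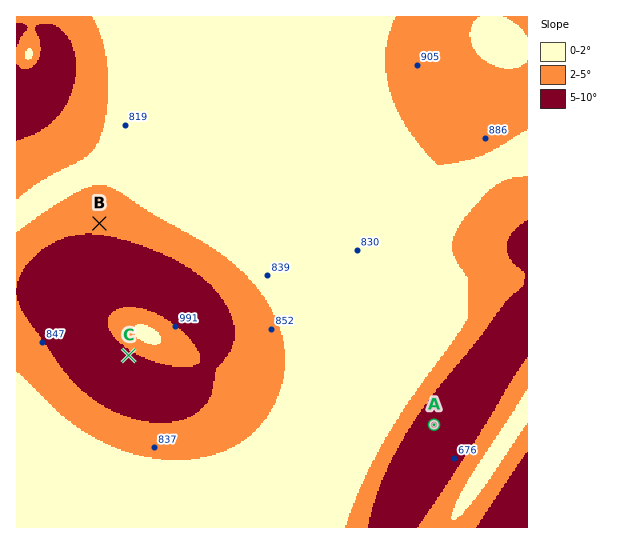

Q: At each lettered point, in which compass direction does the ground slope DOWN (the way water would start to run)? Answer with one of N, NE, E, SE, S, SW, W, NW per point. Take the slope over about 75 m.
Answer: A SE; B NW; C SW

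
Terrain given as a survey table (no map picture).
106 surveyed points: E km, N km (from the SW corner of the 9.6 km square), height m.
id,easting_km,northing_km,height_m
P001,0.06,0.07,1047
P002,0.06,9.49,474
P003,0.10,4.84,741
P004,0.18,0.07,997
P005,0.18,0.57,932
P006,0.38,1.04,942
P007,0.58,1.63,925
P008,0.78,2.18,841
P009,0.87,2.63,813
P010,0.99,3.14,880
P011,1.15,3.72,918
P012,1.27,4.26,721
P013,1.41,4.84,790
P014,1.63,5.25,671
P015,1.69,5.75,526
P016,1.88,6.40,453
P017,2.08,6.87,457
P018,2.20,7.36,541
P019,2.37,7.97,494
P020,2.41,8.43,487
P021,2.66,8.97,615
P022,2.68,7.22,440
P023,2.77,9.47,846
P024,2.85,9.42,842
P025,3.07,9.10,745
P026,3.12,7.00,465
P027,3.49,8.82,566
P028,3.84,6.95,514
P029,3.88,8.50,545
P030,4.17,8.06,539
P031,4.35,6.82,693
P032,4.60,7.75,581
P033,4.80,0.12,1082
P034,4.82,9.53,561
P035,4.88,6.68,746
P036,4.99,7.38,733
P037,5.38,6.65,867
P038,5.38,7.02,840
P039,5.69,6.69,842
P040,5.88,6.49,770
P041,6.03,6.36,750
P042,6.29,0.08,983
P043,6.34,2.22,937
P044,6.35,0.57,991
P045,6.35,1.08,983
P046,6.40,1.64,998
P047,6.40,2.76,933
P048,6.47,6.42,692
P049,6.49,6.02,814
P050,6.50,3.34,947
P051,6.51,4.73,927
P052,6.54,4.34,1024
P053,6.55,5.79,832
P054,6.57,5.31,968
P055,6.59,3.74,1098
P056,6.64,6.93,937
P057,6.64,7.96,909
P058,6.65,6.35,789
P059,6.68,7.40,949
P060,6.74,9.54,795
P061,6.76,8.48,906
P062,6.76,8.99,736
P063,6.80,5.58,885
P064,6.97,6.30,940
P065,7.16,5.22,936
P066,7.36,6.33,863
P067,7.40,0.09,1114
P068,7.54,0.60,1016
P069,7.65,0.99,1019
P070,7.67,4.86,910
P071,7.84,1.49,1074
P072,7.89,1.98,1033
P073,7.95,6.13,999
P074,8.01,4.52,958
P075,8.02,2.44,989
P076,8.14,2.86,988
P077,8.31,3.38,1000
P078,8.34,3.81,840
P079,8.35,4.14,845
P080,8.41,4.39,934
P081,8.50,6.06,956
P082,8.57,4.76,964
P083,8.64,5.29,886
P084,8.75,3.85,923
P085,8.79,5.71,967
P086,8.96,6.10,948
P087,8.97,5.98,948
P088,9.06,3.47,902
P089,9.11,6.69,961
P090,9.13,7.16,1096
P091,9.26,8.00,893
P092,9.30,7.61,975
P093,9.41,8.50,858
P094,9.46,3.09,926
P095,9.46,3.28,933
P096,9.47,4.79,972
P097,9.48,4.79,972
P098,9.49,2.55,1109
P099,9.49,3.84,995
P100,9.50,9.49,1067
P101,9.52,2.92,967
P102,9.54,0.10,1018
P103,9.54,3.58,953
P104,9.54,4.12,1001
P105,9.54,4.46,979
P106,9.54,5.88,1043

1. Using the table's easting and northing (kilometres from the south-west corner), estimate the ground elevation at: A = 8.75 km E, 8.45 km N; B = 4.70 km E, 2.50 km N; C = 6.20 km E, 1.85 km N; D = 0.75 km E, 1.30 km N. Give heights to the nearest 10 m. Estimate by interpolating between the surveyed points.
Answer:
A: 910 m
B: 960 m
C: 930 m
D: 900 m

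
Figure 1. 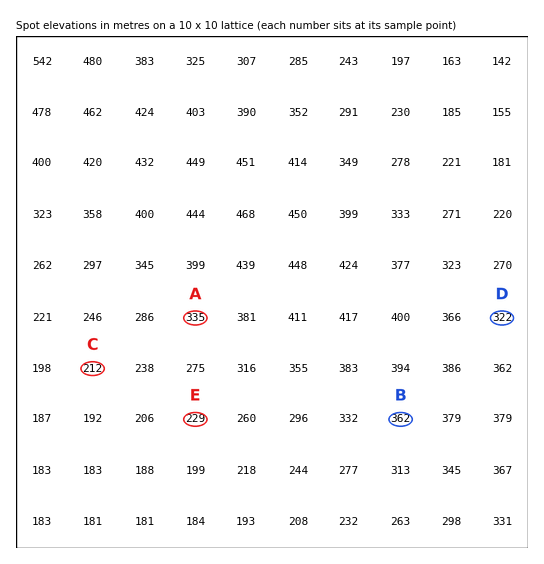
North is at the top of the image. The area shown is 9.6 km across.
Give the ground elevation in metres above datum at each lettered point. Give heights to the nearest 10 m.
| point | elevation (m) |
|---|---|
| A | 330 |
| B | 360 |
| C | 210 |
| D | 320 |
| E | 230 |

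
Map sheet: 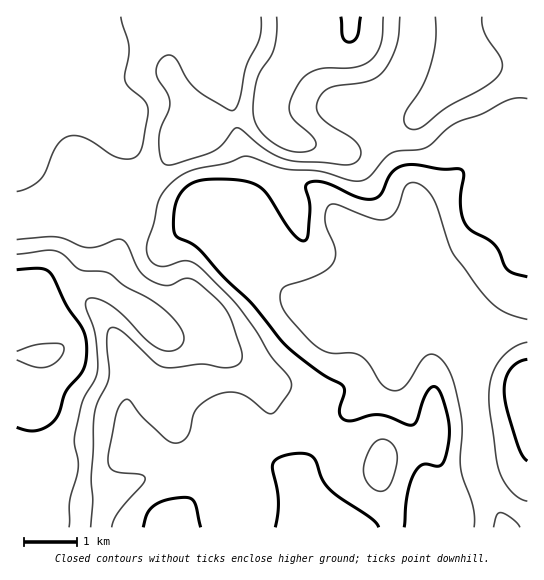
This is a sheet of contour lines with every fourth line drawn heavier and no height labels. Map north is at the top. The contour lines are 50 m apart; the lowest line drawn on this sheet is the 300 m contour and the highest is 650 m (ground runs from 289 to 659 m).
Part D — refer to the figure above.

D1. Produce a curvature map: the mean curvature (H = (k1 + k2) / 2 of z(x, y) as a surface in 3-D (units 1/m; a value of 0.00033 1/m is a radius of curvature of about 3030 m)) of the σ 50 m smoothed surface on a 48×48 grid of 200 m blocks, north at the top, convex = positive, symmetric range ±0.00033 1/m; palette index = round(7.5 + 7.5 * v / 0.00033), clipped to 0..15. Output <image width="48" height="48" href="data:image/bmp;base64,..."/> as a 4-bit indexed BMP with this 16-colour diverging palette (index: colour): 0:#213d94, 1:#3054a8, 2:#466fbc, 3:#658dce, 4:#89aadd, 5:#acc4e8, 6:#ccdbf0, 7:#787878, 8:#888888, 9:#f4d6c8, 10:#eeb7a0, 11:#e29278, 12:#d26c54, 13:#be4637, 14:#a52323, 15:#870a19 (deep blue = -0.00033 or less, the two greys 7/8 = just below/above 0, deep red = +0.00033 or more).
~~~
<image width="48" height="48" href="data:image/bmp;base64,Qk32BAAAAAAAAHYAAAAoAAAAMAAAADAAAAABAAQAAAAAAIAEAAATCwAAEwsAABAAAAAAAAAAlD0hAKhUMAC8b0YAzo1lAN2qiQDoxKwA8NvMAHh4eACIiIgAyNb0AKC37gB4kuIAVGzSADdGvgAjI6UAGQqHAKqqq6ZGdmVkeah3iqdldiI1eblHautRJZmZmZZWZDRFaal3iqdlQ1VompYmW+kxWHeJmHeahURVaKqHiqdVV4mry4MTjcYTjGV5qFWu25iId5qIm5ZFeaq83XEWzpIGvVV63GNazdupZmiZq4RGmqqr3YIp60ApzGaL7pMDWKqHR3ZnmFNGiJmqzZNc5wBKy4iavLYQRFZ2RHd2ZlRWd4iazaV95gBbupmIiJhBd2Sagmd1aIiHd3ib3ZWO5wBauoiIh3hiZibOtUd0iruXd3ec7HSP+ABauneJqXZkNGnephdFm8qGZ2V7yUSf+ABauomrunRERpu6hSEmmqhlZ2RYljW/5gBruaqqqXQzN7uYh0I2mpdmd3VWZEfPxQB7uZmYiHZDN7p3mnVHmqmZmZl2VEjfwwCMymd3eaqFNqhVeah4q7u7qbynU0ffwECN7GeZm92UE3dUV5qqqqu6mKy4QjffsHFN/6vMvOtgAEeHZorLqZmYZXqnJBffYXYK77zcz+kgAXzrh4q7qHd1NGiFR0W7B3cRmniZz/gAB+/+iJmrqHZURFd0d3SUV3dwNFVXz+UATf/6V7u7qFRVVVZ2d3dmd3dzJFVpzHACv/+0J97KhURXdneGZlZ3d3cUh2aLtgBL/+pQKv+3VDRnZ3aIVZtXh3BbqYnNgia+7aY0jv10RVVlV3aZic1XdxS7l6zbY4zKiHV7/9cyRndlRFeZq7lXcjq6h8zaZZuph1Wf/nIBNniIdleaqoR3M4qqmLvNp4q8tyFc6jEFd1iqqXZoh0d0eImZmYnP12etxgAptyBXdze924RVVndmiHZ3iFWLpSNqtyAnlTN3dTfO2mN3Z3dGeHZWdzI1UyNYqoVFZUZ3ckndlRZTZlZFaah4mWQyI0aJq7hURmZ3Umv7UAAnmGVVe8qaqrp1d2iZmrlTRoZ2JI78MANpuFVFe8qaqby3d3eZiKlSJWUyNr/7IDisyENFiqiJmGmod2aJd5phAjMiWbuTAEnNtiE2iYeIhzZ4moZ5h6yTATRWh1EAAozKcgBHiHd4hjV5q6iJh43YRGiqcxERSu/aYgJ5h2Z4hkZ5u7mHZGz9uqmFImvd7//shmeZdmZ3h0Z5q6mGMlv/7ckwKO///czKiKunVGZnd0Z4mphjEXzu7voxf///yZmXaM2mNFd2ZlWImHZHYHzLvfs0z/2oZWhkSe/HRFdlVmaIdlV3cFiZrNk178UzNFVHSN/qZWdlRWV3ZWZlIDV5qpUV37QjREN3VZzsl3d1RTVnd3dmZlabtyEE39hVQzMjQ1i8yoiGZmeImZmZmaq8gVcEz+p1Q0VmUzWby6mYd5qqmIh3ibzbJncjztqGVniZcyR6zLq6iLqYh3ZmaKzYN3dRqqqpibzLhCNYzcuph6mHZ3dlV4q1Z3dwZ5vKms3dpSJHvbmHV4hnd3dVZ3iVd3d0Bpy5ec3dtzI2vrdUZ4d3d3dWeHd3d3d3BZynZ6zLp0ImvqUmd4d3d3dXmYiHd3d3BauXVpuphjEmzpMndw=="/>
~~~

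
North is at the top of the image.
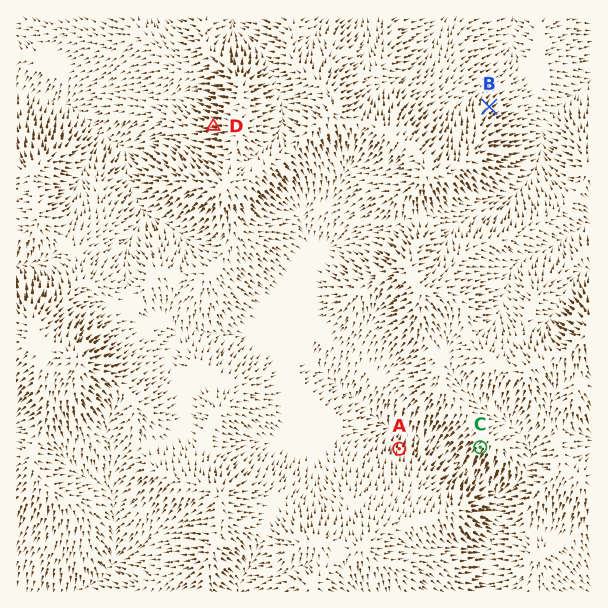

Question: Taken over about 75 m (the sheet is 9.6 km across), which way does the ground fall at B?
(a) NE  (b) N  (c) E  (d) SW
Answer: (a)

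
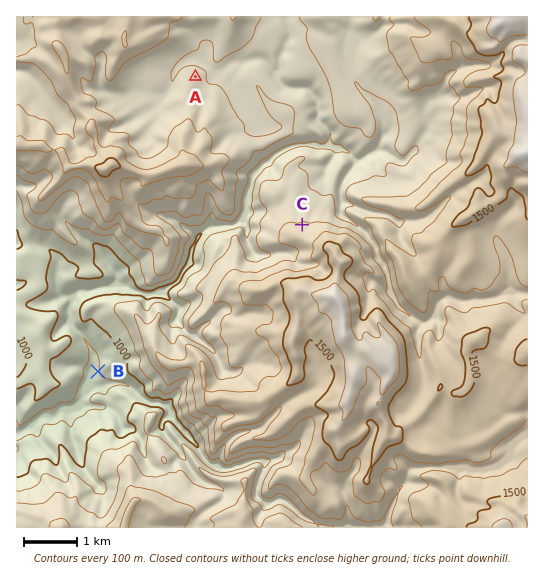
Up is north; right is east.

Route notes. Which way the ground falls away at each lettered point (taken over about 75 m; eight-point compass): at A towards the NE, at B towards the W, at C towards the N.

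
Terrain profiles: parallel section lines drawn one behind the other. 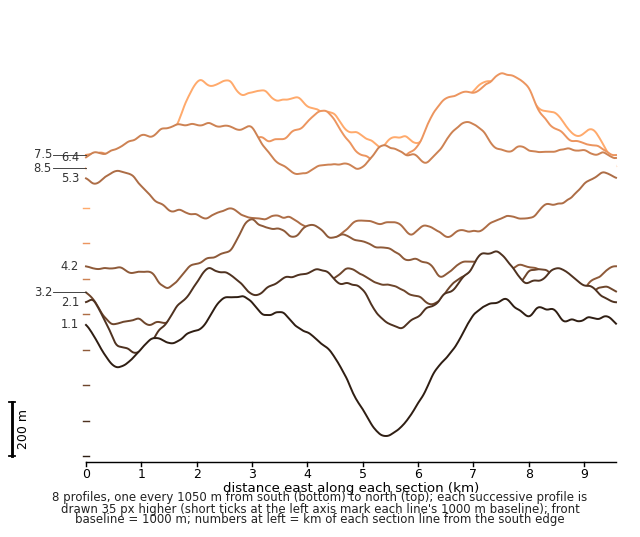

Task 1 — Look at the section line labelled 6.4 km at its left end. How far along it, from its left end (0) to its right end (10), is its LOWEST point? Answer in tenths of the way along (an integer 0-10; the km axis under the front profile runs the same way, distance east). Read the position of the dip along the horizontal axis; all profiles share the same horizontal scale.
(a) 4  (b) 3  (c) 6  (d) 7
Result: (a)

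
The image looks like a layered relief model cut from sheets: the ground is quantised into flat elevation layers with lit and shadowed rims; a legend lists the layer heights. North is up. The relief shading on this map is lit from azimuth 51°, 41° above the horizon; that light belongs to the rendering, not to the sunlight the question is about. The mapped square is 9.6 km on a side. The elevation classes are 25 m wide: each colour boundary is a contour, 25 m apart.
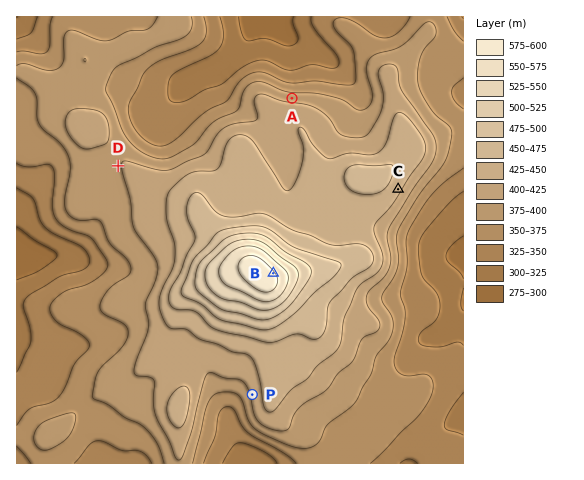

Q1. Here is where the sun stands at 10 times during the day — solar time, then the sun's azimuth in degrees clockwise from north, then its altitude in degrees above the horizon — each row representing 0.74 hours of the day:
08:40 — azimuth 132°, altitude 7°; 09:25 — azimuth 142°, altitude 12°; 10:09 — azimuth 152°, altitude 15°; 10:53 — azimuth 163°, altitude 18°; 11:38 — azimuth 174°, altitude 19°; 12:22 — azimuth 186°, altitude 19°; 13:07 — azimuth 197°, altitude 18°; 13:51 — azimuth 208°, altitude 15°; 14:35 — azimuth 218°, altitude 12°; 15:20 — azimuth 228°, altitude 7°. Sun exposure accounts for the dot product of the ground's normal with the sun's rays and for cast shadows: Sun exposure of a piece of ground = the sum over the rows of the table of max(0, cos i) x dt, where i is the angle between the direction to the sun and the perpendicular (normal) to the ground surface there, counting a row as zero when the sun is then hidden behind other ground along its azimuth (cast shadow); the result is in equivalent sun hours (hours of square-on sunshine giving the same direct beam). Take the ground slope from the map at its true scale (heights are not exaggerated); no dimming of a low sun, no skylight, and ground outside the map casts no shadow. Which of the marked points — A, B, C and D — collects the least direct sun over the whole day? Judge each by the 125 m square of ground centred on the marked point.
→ A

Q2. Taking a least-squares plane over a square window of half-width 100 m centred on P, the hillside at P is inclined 7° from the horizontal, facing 257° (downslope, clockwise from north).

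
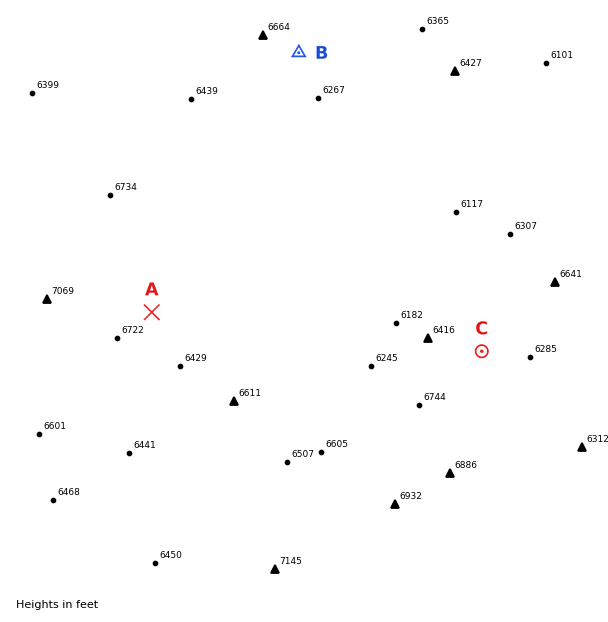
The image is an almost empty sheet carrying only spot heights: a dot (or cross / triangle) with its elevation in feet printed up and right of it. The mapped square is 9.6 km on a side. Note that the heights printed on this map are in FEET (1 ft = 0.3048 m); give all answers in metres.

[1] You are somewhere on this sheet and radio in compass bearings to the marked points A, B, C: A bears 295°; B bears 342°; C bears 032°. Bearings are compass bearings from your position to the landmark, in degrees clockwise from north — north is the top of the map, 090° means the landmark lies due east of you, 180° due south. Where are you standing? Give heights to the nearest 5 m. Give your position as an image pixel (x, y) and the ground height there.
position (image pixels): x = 425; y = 440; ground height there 2095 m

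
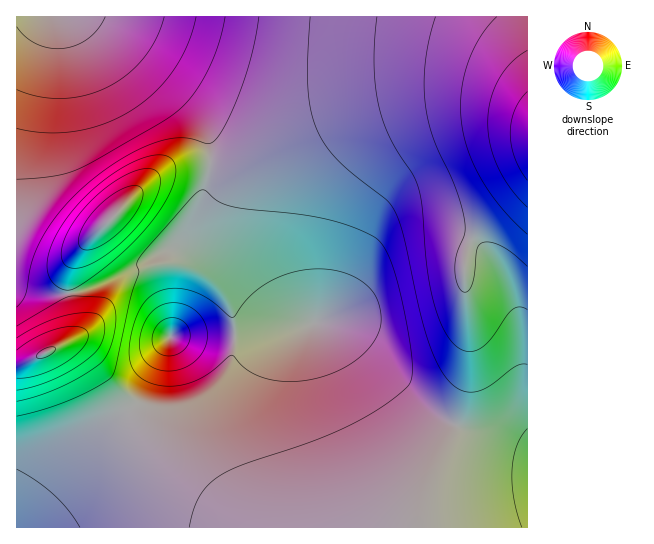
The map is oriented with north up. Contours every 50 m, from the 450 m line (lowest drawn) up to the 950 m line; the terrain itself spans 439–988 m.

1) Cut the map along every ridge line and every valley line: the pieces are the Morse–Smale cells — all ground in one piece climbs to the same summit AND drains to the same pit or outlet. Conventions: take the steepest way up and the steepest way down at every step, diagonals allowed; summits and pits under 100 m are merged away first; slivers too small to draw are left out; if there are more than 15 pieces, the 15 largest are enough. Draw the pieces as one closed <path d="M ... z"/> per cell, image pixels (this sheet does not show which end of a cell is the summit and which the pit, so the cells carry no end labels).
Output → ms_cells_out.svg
<path d="M454 99l-41 2-40 8-58 20-70 32-14 3-20-1-16 59 0 15 5 12 31 34 30 28 22 12 21 3-51 10-82 0-11 19-19 46-52 38-29 27-23 28-21 33 402 1 10-41 27-56 12-38 2-19 0-47-5-45 3-32 13-23 48-42 0-67-13-7-16-6z"/><path d="M527 16l-447 1 6 2 25 18 81 73 15 23 4 14 0 16 20 1 28-8 76-35 38-12 30-6 40-4 30 1 26 5 28 12z"/><path d="M79 16l-63 1 0 270 17 6 36 0 0-23 8-17 70-72 12-9 22-9 30-1 0-15-4-14-15-23-81-73z"/><path d="M527 185l-47 42-13 23-3 15 1 34 4 28 0 47-2 19-12 38-27 56-7 23-2 18 109-1z"/><path d="M147 268l-21 5-37 16-19 4 5 24 0 13-3 7-6 6-37 18-13 4 1 160 20-31 24-29 34-32 46-32 19-46 11-18-2-16-5-20-12-28z"/><path d="M195 161l-24 4-17 11-73 71-6 10-6 13 0 23 20-4 37-16 21-5 5 5 12 28 7 35 82 0 50-9-26-7-22-13-24-24-31-34-5-12 0-15 10-33 6-26z"/><path d="M17 288l-1 75 5 1 45-21 6-6 3-7 0-13-6-24-27 2z"/>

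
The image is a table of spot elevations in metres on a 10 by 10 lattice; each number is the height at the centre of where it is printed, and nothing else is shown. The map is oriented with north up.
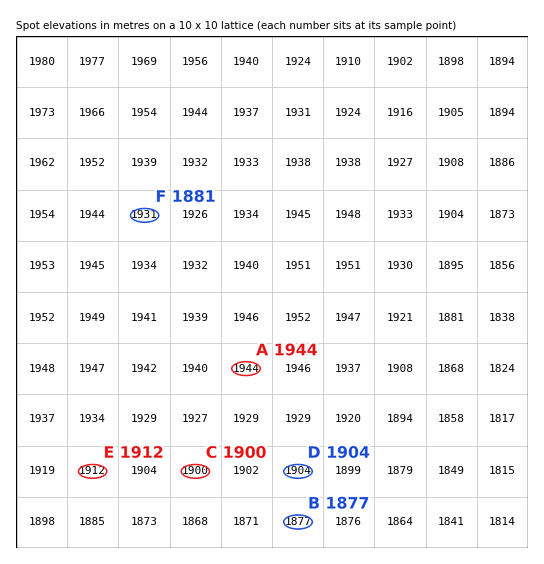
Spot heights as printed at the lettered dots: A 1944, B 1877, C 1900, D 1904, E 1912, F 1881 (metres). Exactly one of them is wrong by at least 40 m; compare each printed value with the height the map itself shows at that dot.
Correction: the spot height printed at F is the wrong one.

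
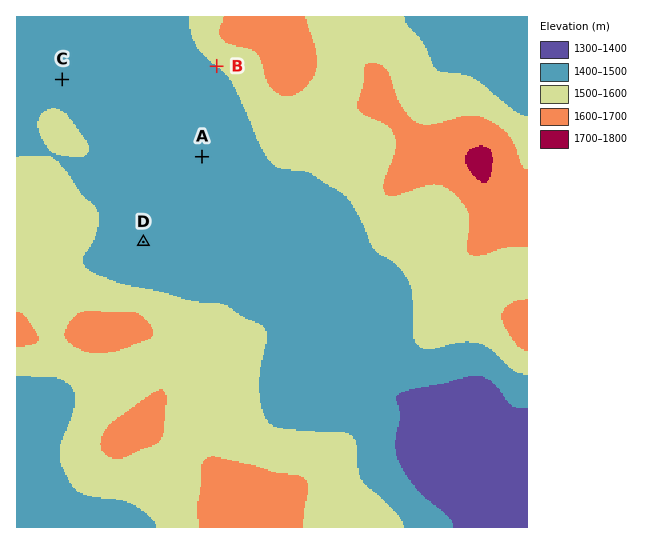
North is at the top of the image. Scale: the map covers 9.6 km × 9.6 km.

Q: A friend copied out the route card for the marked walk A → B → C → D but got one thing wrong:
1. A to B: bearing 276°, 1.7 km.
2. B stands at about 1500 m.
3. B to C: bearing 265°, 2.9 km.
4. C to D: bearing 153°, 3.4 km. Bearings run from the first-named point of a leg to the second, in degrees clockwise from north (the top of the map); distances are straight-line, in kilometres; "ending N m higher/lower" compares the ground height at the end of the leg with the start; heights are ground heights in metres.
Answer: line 1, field bearing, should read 9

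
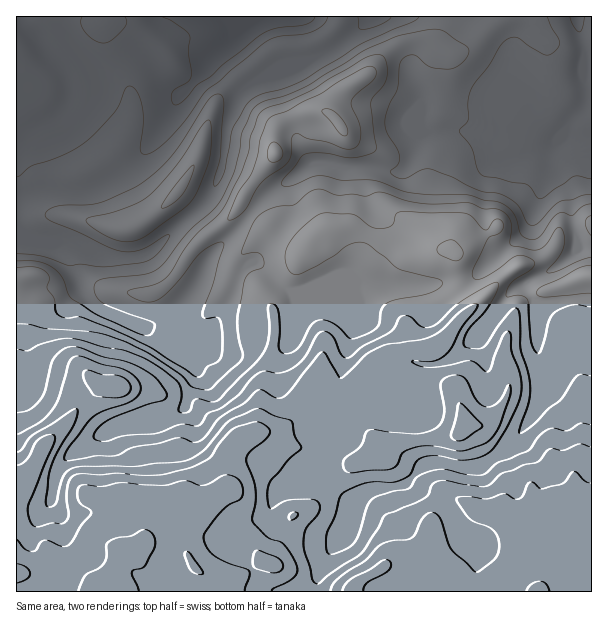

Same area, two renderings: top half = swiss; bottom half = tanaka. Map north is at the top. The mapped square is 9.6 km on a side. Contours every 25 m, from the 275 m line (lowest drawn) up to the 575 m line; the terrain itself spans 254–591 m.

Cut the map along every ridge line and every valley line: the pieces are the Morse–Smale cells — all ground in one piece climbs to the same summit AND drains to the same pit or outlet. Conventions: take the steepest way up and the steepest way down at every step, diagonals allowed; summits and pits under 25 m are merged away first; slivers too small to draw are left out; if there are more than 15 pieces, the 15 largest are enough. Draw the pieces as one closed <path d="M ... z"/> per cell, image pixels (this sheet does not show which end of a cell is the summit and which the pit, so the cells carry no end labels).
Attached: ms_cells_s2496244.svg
<path d="M330 164l-19 0-47 34-26 32-27 25-12 26-11 15-28-26-11-16-11 4-28 0-36-14-35-3-16-7-4-4-3-11 1 373 300 0 1-14 6-17 10-15 6-15 16-18 8-16 4-5-21 7-27-23 0-3 12-15 5-12 0-20-3-13 2-18 20 2 18-1 11-18 16-16 6-2 13 4 18 0 14-6 36-35 22-30 15-10 12 23 12 0 20-6 23-1 0-74-2-1-30 10-6 14-6 8-11 6-22 6-45 42-10-17-4-39-4-4-35-2-22-8-24-5-18-9-9-1 6-4 4-14 1-39-17 0z"/><path d="M591 16l-93 0 0 4-25 24-17 10-6 0-21-14-7 0-12 31 10 22 0 29 4 10-6 3-4 21-10 14-12 2-17-4-20 0-1 39-4 14-6 4 9 1 18 9 24 5 22 8 35 2 4 4 4 39 11 17 44-42 22-6 11-6 6-8 6-14 31-10z"/><path d="M369 16l-352 0-1 173 20-3 51 2 35-18 29-27 29-48 18-17 7-15 7-7 31 34 23-14 28-12 11-2 28-13 29-23 8-8z"/><path d="M591 300l-22 0-20 6-13 0 0 38 6 28 0 21-14 30-25 28-18 13-9 4-14 0-15-5-18 0-7 3-14 16 27 16 15 14 13 28 12 12 2 40 115-1z"/><path d="M525 283l-15 10-22 30-36 35-14 6-18 0-13-4-6 2-16 16-11 18-18 1-20-2-2 18 3 13 0 20-5 12-12 15 0 3 15 14 13 9 26-11 28-2 20-20 7-3 18 0 15 5 20-2 21-15 14-14 17-23 8-21 0-21-6-28 0-41-6-7z"/><path d="M410 16l-39 0-9 10-29 23-21 11-18 4-28 12-20 10-8 9-12 36 0 13-4 26-12 27-18 19-44 38 12 16 20 20 8 6 2-2 9-13 12-26 27-25 21-27 14-13 38-26 19 0 8 4 17-1-3-21-15-26-7-7 1-6 6-11 8-8 23-14 25-26 14-6 14-3-3-15z"/><path d="M212 56l-7 7-7 15-18 17-29 48-29 27-35 18-51-2-19 4-1 28 3 12 8 6 12 5 35 3 36 14 28 0 9-4 15-12 44-41 16-31 6-45 8-27 6-9z"/><path d="M408 482l-13 5-21 1-10 9-8 16-13 14-9 19-10 15-6 17 0 14 158-1-1-39-12-12-13-28-15-14z"/><path d="M420 40l-13 2-14 6-25 26-23 14-11 13-4 12 7 7 15 26 4 22 19 0 17 4 9 0 8-7 6-13 3-17 6-3-4-10 0-29-10-22 11-26z"/><path d="M497 16l-87 1 8 7 4 16 7 0 15 10 12 4 17-10 25-24z"/>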